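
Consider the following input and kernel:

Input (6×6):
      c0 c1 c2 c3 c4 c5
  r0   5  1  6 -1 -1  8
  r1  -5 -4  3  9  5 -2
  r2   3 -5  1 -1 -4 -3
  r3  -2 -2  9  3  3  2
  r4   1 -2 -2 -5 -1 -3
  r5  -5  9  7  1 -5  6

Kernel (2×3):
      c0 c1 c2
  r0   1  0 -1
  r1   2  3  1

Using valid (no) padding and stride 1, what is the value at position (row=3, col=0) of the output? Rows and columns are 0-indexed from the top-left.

-17

The receptive field on the input at this output position is [-2 -2 9 / 1 -2 -2]. Elementwise product with the kernel and sum: -2·1 + 9·-1 + 1·2 + -2·3 + -2·1.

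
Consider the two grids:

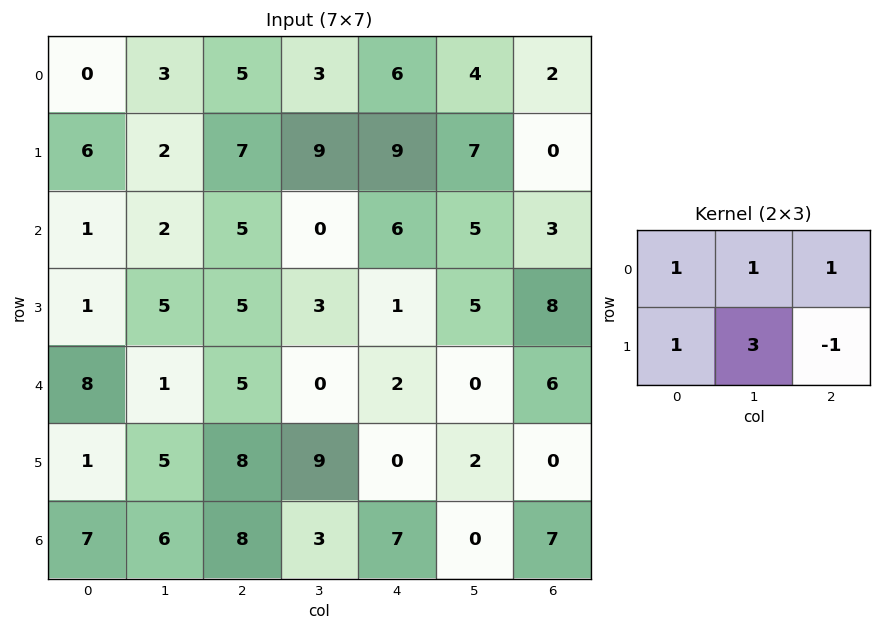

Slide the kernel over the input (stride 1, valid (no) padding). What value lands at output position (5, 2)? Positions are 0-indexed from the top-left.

The receptive field on the input at this output position is [8 9 0 / 8 3 7]. Elementwise product with the kernel and sum: 8·1 + 9·1 + 0·1 + 8·1 + 3·3 + 7·-1.

27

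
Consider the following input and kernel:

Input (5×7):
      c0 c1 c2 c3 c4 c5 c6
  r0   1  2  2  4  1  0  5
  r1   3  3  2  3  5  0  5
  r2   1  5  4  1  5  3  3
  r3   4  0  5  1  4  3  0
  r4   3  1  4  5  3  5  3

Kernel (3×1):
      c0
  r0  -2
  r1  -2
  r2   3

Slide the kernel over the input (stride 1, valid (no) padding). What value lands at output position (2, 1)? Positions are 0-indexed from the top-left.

-7

The receptive field on the input at this output position is [5 / 0 / 1]. Elementwise product with the kernel and sum: 5·-2 + 0·-2 + 1·3.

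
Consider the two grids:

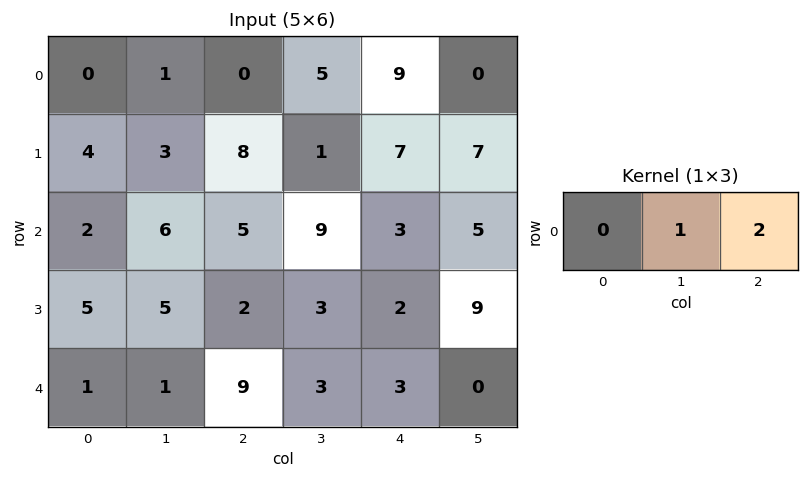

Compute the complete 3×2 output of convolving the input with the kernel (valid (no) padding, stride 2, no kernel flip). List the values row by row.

1 23
16 15
19 9

Output[0,0]: The receptive field on the input at this output position is [0 1 0]. Elementwise product with the kernel and sum: 1·1 + 0·2.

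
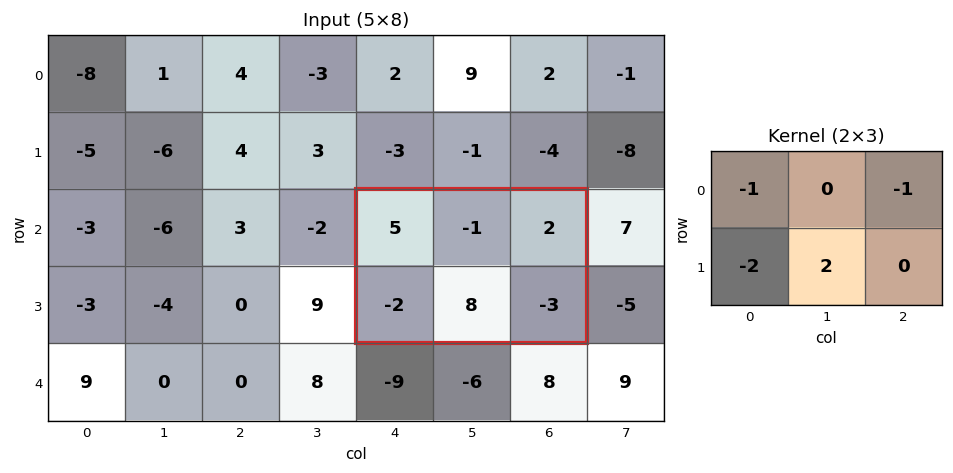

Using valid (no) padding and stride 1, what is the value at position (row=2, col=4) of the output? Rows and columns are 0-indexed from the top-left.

13

The receptive field on the input at this output position is [5 -1 2 / -2 8 -3]. Elementwise product with the kernel and sum: 5·-1 + 2·-1 + -2·-2 + 8·2.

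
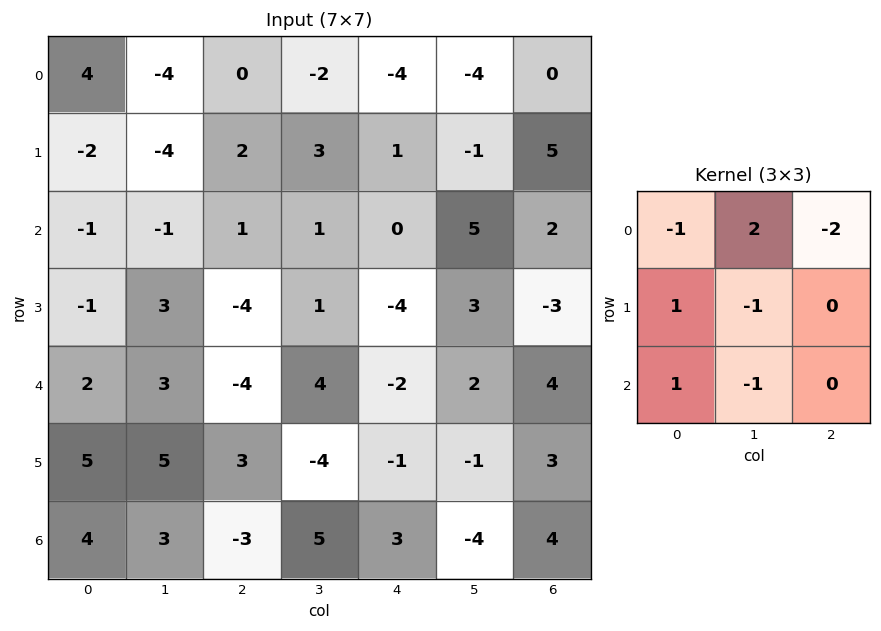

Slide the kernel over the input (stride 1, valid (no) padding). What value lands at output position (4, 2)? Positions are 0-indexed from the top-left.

The receptive field on the input at this output position is [-4 4 -2 / 3 -4 -1 / -3 5 3]. Elementwise product with the kernel and sum: -4·-1 + 4·2 + -2·-2 + 3·1 + -4·-1 + -3·1 + 5·-1.

15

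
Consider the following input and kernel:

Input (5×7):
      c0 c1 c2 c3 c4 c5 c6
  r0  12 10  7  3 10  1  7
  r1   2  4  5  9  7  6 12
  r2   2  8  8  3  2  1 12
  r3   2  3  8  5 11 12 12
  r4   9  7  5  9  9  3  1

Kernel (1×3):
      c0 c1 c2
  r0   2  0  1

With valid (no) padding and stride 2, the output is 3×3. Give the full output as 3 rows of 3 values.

31 24 27
12 18 16
23 19 19

Output[0,0]: The receptive field on the input at this output position is [12 10 7]. Elementwise product with the kernel and sum: 12·2 + 7·1.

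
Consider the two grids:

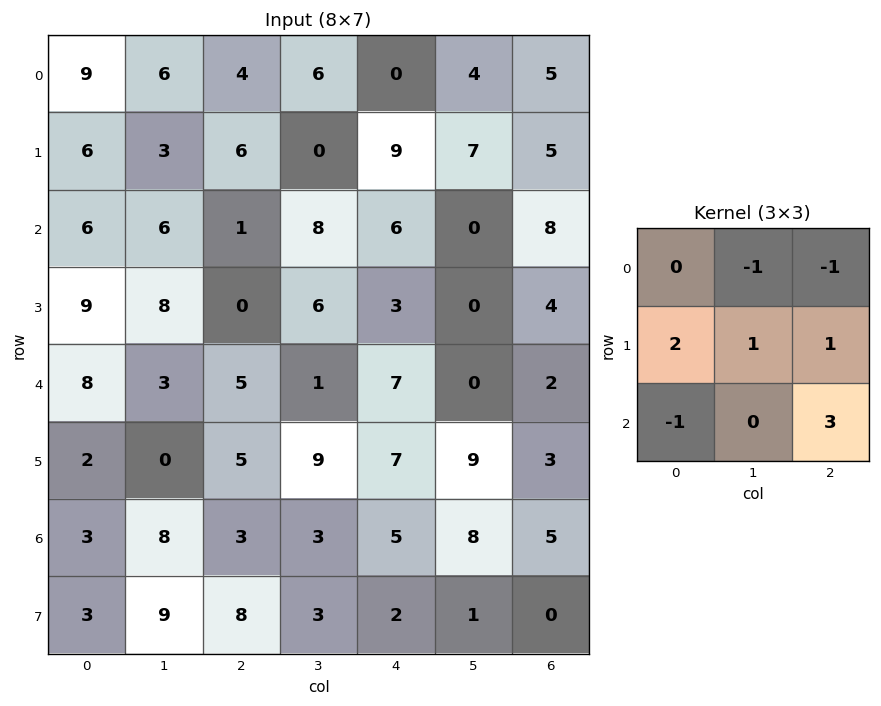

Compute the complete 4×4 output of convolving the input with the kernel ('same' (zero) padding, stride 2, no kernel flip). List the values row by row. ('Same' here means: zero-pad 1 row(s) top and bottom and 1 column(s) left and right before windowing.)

Output[0,0]: The receptive field on the zero-padded input at this output position is [0 0 0 / 0 9 6 / 0 6 3]. Elementwise product with the kernel and sum: 0·-1 + 0·-1 + 0·2 + 9·1 + 6·1 + 0·-1 + 3·3.
Output[0,1]: The receptive field on the zero-padded input at this output position is [0 0 0 / 6 4 6 / 3 6 0]. Elementwise product with the kernel and sum: 0·-1 + 0·-1 + 6·2 + 4·1 + 6·1 + 3·-1 + 0·3.

24 19 37 6
27 25 0 3
-6 33 24 -11
36 8 3 17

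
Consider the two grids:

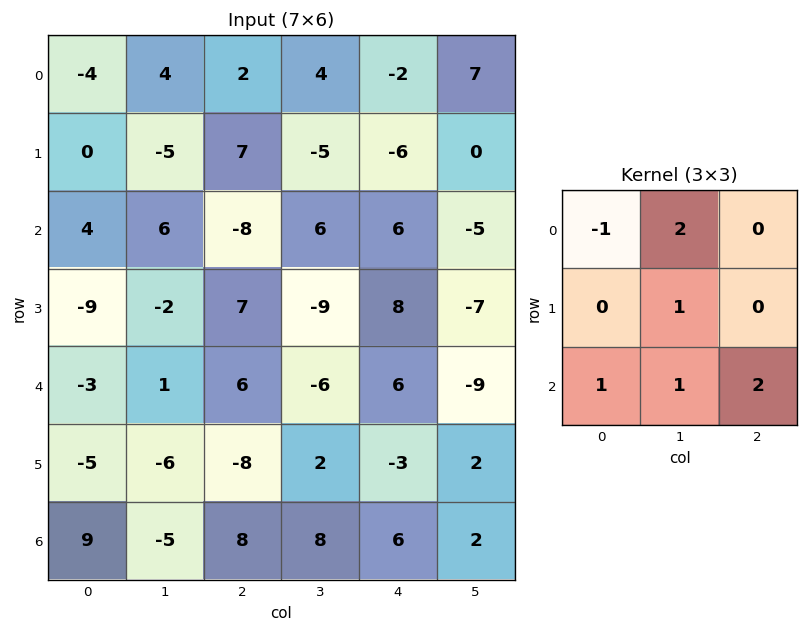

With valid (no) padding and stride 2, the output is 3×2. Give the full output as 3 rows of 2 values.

1 11
16 23
19 12

Output[0,0]: The receptive field on the input at this output position is [-4 4 2 / 0 -5 7 / 4 6 -8]. Elementwise product with the kernel and sum: -4·-1 + 4·2 + -5·1 + 4·1 + 6·1 + -8·2.
Output[0,1]: The receptive field on the input at this output position is [2 4 -2 / 7 -5 -6 / -8 6 6]. Elementwise product with the kernel and sum: 2·-1 + 4·2 + -5·1 + -8·1 + 6·1 + 6·2.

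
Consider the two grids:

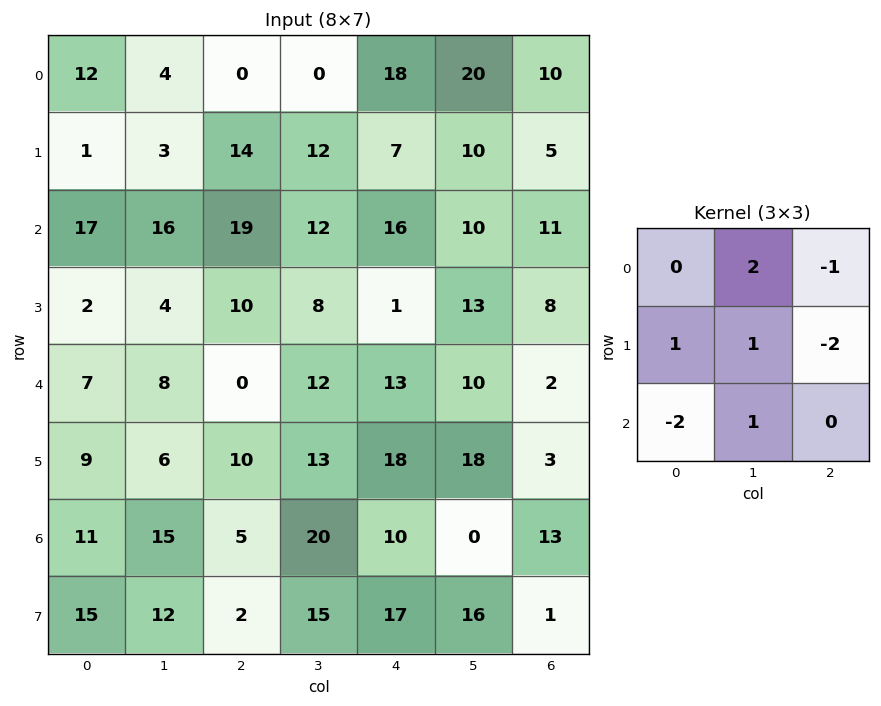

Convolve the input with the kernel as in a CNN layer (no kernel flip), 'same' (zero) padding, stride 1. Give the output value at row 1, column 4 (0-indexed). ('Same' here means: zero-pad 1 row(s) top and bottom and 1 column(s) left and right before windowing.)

The receptive field on the zero-padded input at this output position is [0 18 20 / 12 7 10 / 12 16 10]. Elementwise product with the kernel and sum: 18·2 + 20·-1 + 12·1 + 7·1 + 10·-2 + 12·-2 + 16·1.

7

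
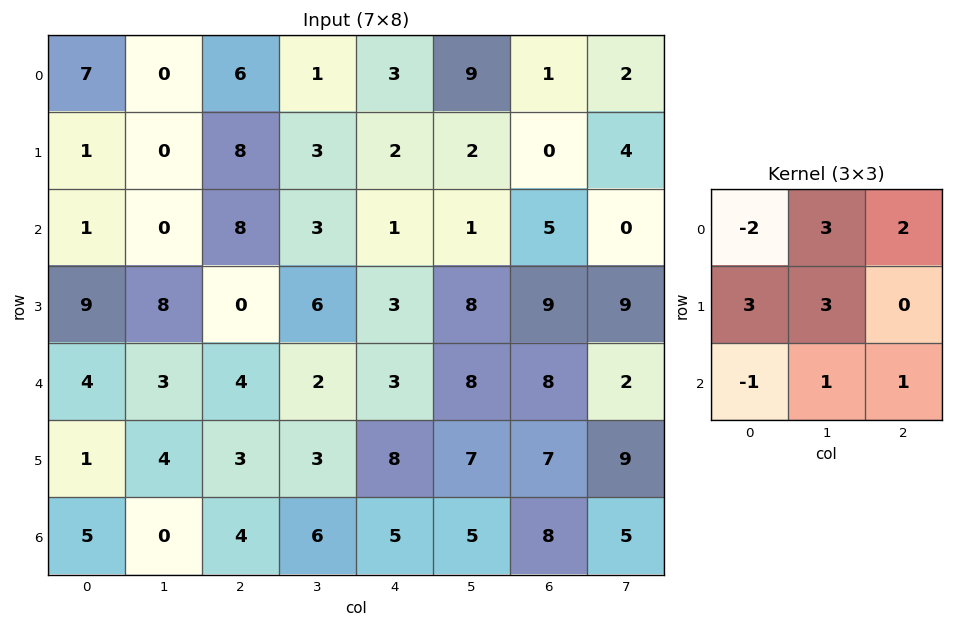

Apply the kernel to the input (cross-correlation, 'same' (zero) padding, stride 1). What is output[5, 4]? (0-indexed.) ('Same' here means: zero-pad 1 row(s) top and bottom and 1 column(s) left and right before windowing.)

The receptive field on the zero-padded input at this output position is [2 3 8 / 3 8 7 / 6 5 5]. Elementwise product with the kernel and sum: 2·-2 + 3·3 + 8·2 + 3·3 + 8·3 + 6·-1 + 5·1 + 5·1.

58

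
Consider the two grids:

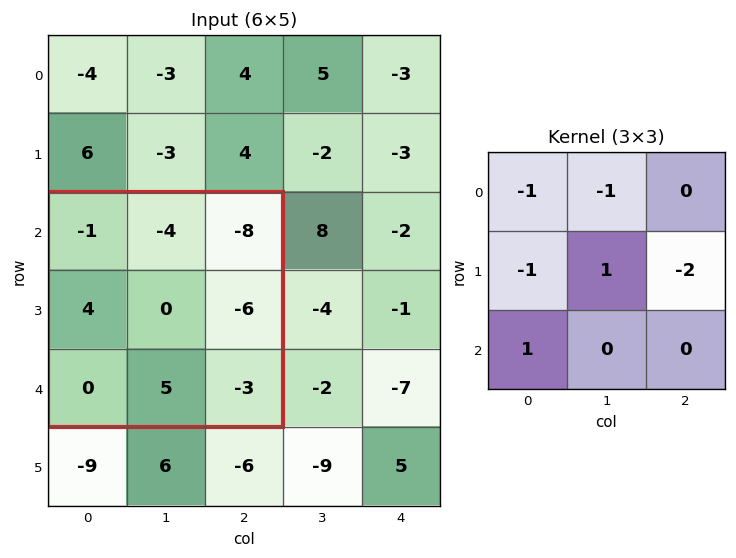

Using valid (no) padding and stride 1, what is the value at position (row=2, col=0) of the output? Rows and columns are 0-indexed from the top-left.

13

The receptive field on the input at this output position is [-1 -4 -8 / 4 0 -6 / 0 5 -3]. Elementwise product with the kernel and sum: -1·-1 + -4·-1 + 4·-1 + 0·1 + -6·-2 + 0·1.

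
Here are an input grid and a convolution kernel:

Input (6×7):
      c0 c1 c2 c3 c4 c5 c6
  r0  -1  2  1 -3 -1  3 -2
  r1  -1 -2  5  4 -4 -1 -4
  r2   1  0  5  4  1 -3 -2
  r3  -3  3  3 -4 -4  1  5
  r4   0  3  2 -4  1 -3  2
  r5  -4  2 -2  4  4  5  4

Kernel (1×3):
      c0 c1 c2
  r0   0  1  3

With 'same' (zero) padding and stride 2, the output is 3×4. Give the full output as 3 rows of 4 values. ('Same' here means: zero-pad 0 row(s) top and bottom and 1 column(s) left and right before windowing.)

Output[0,0]: The receptive field on the zero-padded input at this output position is [0 -1 2]. Elementwise product with the kernel and sum: -1·1 + 2·3.
Output[0,1]: The receptive field on the zero-padded input at this output position is [2 1 -3]. Elementwise product with the kernel and sum: 1·1 + -3·3.

5 -8 8 -2
1 17 -8 -2
9 -10 -8 2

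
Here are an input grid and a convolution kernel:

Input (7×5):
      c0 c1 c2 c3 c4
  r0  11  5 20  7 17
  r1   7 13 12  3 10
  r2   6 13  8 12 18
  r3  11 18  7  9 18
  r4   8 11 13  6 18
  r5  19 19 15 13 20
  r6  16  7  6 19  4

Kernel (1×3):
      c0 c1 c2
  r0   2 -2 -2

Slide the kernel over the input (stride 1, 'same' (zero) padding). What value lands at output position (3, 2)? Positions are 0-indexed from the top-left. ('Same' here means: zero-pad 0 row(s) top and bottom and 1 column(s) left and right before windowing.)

4

The receptive field on the zero-padded input at this output position is [18 7 9]. Elementwise product with the kernel and sum: 18·2 + 7·-2 + 9·-2.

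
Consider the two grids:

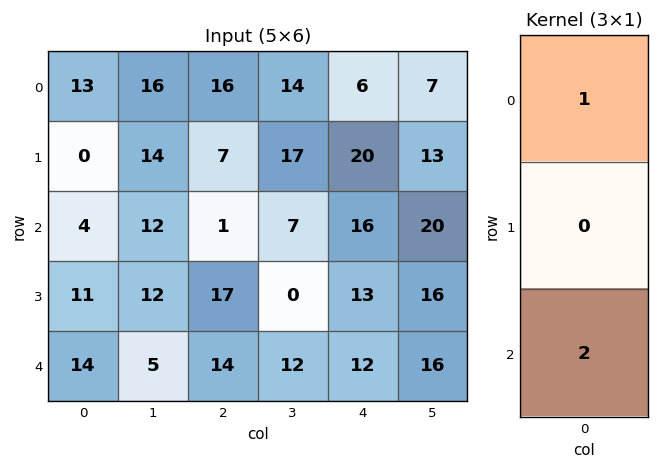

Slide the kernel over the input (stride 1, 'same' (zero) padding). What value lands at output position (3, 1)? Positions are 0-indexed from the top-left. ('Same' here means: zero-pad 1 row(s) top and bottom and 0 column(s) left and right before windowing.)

22

The receptive field on the zero-padded input at this output position is [12 / 12 / 5]. Elementwise product with the kernel and sum: 12·1 + 5·2.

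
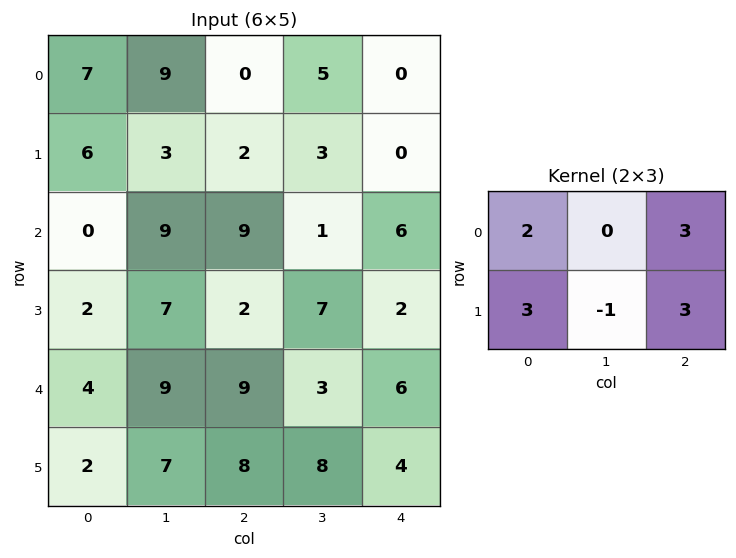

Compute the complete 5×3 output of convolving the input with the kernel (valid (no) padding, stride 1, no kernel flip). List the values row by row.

Output[0,0]: The receptive field on the input at this output position is [7 9 0 / 6 3 2]. Elementwise product with the kernel and sum: 7·2 + 0·3 + 6·3 + 3·-1 + 2·3.
Output[0,1]: The receptive field on the input at this output position is [9 0 5 / 3 2 3]. Elementwise product with the kernel and sum: 9·2 + 5·3 + 3·3 + 2·-1 + 3·3.

35 49 3
36 36 48
32 61 41
40 62 52
58 64 64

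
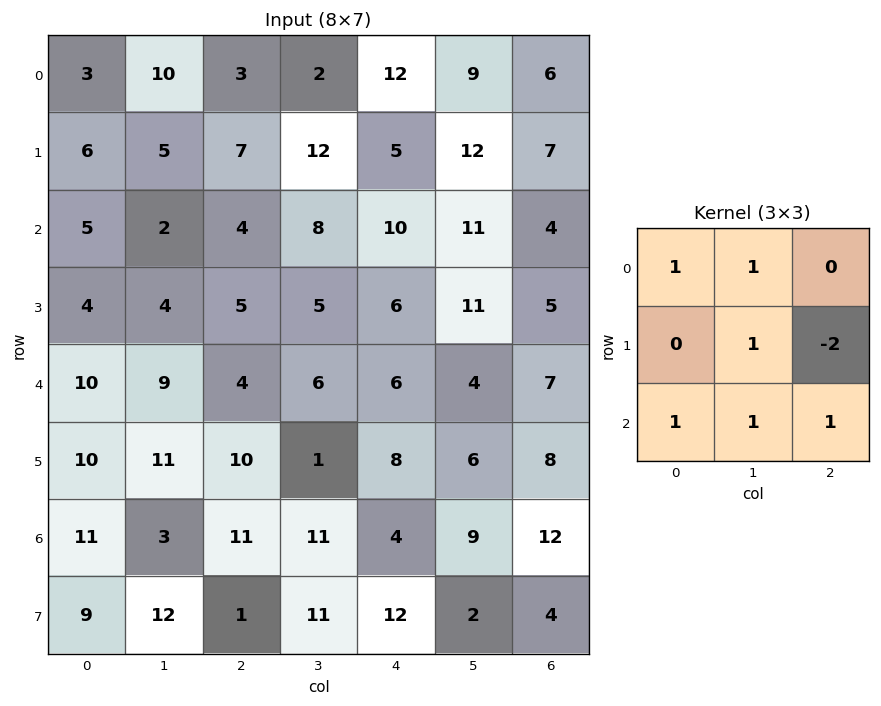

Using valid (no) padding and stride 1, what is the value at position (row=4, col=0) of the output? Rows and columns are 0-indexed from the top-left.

The receptive field on the input at this output position is [10 9 4 / 10 11 10 / 11 3 11]. Elementwise product with the kernel and sum: 10·1 + 9·1 + 11·1 + 10·-2 + 11·1 + 3·1 + 11·1.

35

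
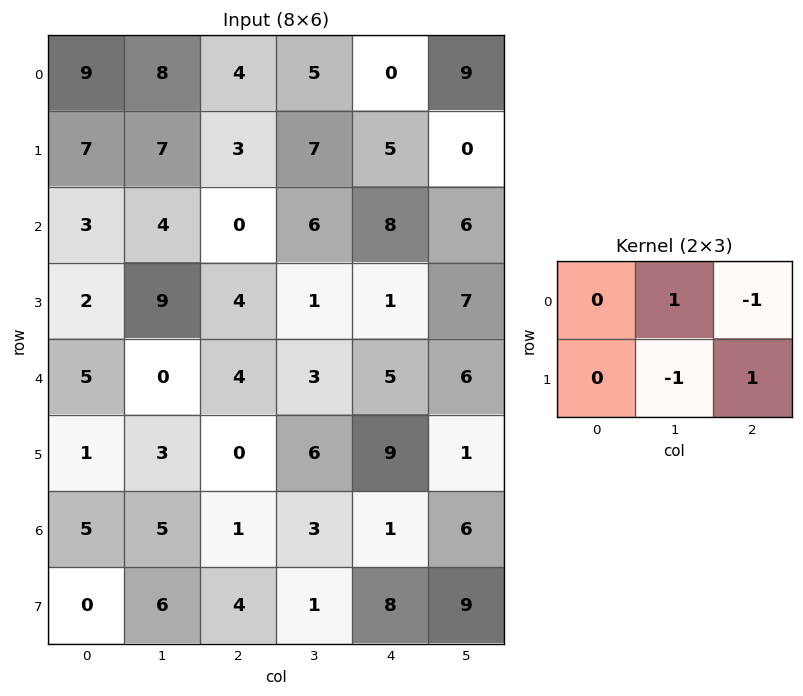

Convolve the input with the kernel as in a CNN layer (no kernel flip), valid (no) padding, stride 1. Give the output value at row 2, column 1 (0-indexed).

-9

The receptive field on the input at this output position is [4 0 6 / 9 4 1]. Elementwise product with the kernel and sum: 0·1 + 6·-1 + 4·-1 + 1·1.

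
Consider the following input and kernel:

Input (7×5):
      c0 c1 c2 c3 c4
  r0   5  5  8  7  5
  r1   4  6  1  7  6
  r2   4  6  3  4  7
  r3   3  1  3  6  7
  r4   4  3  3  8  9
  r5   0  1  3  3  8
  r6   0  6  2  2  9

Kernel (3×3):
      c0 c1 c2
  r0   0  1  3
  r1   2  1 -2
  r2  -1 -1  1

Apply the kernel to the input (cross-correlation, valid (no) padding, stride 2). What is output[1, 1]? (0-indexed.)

The receptive field on the input at this output position is [3 4 7 / 3 6 7 / 3 8 9]. Elementwise product with the kernel and sum: 4·1 + 7·3 + 3·2 + 6·1 + 7·-2 + 3·-1 + 8·-1 + 9·1.

21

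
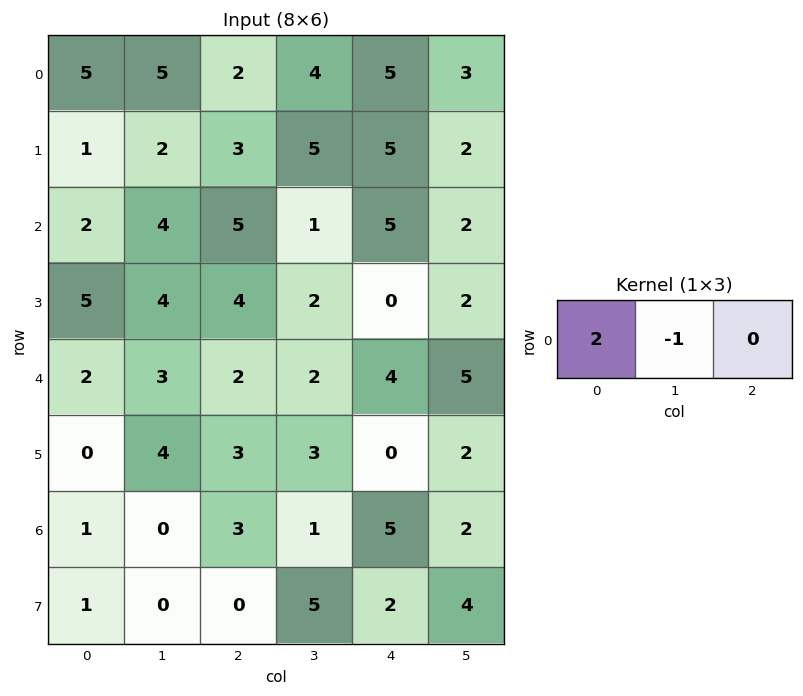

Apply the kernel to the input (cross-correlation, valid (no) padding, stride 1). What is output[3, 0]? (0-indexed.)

The receptive field on the input at this output position is [5 4 4]. Elementwise product with the kernel and sum: 5·2 + 4·-1.

6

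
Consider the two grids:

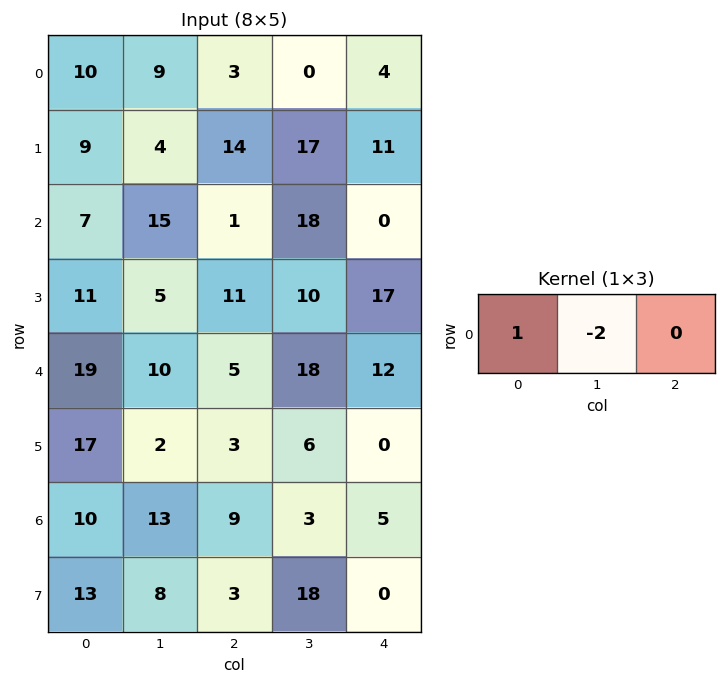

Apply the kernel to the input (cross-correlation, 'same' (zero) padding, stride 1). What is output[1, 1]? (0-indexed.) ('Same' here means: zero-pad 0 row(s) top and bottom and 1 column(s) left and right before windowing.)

The receptive field on the zero-padded input at this output position is [9 4 14]. Elementwise product with the kernel and sum: 9·1 + 4·-2.

1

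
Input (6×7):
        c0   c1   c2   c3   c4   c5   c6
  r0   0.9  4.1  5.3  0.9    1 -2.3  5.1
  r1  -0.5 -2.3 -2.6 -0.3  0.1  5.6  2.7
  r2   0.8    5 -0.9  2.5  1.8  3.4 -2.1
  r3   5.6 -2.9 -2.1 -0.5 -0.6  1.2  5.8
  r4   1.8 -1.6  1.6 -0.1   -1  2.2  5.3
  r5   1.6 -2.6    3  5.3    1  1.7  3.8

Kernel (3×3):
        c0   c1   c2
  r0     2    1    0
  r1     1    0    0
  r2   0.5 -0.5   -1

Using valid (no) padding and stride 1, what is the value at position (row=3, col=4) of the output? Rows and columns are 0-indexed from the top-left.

-5.15

The receptive field on the input at this output position is [-0.6 1.2 5.8 / -1 2.2 5.3 / 1 1.7 3.8]. Elementwise product with the kernel and sum: -0.6·2 + 1.2·1 + -1·1 + 1·0.5 + 1.7·-0.5 + 3.8·-1.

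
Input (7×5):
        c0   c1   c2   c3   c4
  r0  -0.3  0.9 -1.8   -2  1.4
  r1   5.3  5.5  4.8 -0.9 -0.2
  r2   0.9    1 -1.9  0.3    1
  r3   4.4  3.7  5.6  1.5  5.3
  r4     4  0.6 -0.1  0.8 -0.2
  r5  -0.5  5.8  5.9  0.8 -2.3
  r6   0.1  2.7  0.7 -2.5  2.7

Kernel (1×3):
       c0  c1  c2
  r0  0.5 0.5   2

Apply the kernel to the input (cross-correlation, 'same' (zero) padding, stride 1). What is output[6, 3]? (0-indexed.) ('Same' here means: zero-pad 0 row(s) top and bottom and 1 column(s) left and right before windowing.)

4.5

The receptive field on the zero-padded input at this output position is [0.7 -2.5 2.7]. Elementwise product with the kernel and sum: 0.7·0.5 + -2.5·0.5 + 2.7·2.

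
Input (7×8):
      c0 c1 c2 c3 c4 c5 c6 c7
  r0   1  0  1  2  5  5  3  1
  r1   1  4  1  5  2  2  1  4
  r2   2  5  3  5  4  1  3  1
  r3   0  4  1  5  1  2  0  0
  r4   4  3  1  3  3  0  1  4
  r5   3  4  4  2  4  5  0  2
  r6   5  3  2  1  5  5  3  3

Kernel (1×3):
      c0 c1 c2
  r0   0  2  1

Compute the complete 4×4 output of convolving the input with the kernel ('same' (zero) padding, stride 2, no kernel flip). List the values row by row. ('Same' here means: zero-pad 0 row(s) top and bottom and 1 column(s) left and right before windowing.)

2 4 15 7
9 11 9 7
11 5 6 6
13 5 15 9

Output[0,0]: The receptive field on the zero-padded input at this output position is [0 1 0]. Elementwise product with the kernel and sum: 1·2 + 0·1.
Output[0,1]: The receptive field on the zero-padded input at this output position is [0 1 2]. Elementwise product with the kernel and sum: 1·2 + 2·1.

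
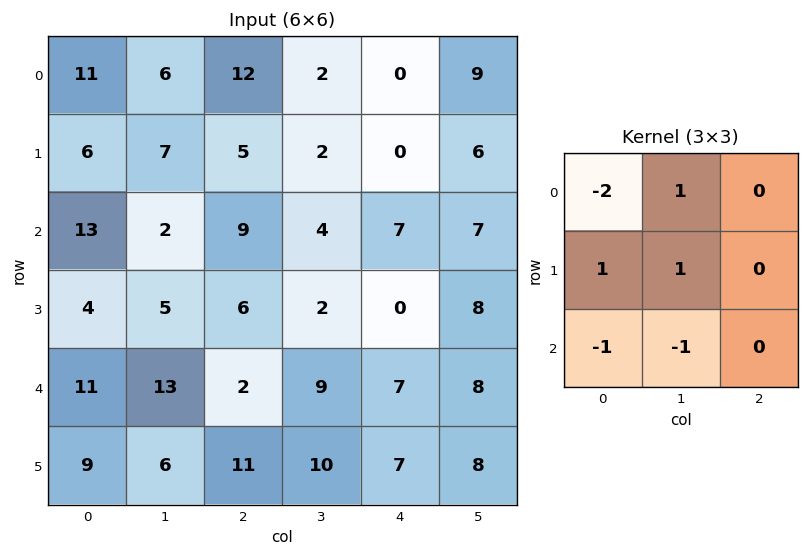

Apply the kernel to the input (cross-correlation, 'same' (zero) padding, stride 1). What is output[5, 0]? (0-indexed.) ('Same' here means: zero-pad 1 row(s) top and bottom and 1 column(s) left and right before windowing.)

The receptive field on the zero-padded input at this output position is [0 11 13 / 0 9 6 / 0 0 0]. Elementwise product with the kernel and sum: 0·-2 + 11·1 + 0·1 + 9·1 + 0·-1 + 0·-1.

20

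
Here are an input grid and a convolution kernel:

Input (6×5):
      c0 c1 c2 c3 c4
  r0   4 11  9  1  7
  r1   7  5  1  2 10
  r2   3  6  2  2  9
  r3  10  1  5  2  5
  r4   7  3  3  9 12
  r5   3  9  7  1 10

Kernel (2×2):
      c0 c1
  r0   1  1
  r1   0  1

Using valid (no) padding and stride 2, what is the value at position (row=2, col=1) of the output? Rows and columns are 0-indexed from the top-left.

13

The receptive field on the input at this output position is [3 9 / 7 1]. Elementwise product with the kernel and sum: 3·1 + 9·1 + 1·1.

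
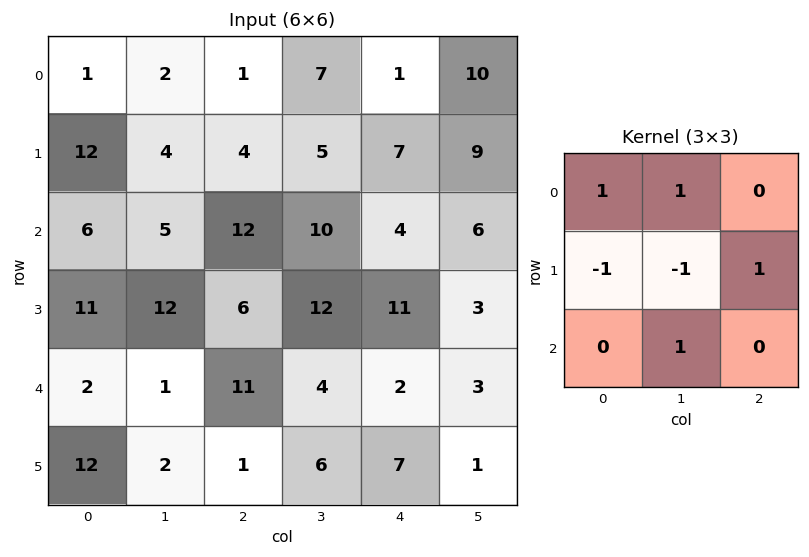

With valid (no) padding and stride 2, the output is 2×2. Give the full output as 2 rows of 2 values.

-4 16
-5 19

Output[0,0]: The receptive field on the input at this output position is [1 2 1 / 12 4 4 / 6 5 12]. Elementwise product with the kernel and sum: 1·1 + 2·1 + 12·-1 + 4·-1 + 4·1 + 5·1.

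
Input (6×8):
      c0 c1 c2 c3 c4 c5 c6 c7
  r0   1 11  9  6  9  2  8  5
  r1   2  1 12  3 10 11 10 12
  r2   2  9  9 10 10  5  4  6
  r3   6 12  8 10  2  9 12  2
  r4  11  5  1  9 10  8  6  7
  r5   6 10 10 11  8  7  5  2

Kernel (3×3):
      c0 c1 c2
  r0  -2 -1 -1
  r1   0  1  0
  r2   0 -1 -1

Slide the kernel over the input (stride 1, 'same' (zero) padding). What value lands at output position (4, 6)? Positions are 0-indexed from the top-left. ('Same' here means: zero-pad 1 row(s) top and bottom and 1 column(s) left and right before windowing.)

-33

The receptive field on the zero-padded input at this output position is [9 12 2 / 8 6 7 / 7 5 2]. Elementwise product with the kernel and sum: 9·-2 + 12·-1 + 2·-1 + 6·1 + 5·-1 + 2·-1.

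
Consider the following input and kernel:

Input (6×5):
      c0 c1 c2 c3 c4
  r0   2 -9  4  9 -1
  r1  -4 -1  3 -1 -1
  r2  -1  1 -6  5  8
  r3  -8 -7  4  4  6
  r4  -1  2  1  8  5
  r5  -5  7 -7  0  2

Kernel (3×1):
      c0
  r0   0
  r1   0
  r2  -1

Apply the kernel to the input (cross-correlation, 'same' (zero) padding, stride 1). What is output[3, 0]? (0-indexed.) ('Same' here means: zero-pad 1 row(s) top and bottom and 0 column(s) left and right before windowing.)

1

The receptive field on the zero-padded input at this output position is [-1 / -8 / -1]. Elementwise product with the kernel and sum: -1·-1.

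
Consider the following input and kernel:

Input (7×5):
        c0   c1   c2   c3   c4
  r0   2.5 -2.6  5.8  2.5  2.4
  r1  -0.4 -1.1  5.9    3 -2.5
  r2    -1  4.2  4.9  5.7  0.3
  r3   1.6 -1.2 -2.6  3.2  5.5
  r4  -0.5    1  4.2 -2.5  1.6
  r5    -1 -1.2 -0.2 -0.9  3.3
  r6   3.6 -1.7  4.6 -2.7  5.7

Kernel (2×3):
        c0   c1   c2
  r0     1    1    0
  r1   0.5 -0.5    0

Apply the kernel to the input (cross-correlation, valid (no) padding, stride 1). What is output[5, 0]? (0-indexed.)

0.45

The receptive field on the input at this output position is [-1 -1.2 -0.2 / 3.6 -1.7 4.6]. Elementwise product with the kernel and sum: -1·1 + -1.2·1 + 3.6·0.5 + -1.7·-0.5.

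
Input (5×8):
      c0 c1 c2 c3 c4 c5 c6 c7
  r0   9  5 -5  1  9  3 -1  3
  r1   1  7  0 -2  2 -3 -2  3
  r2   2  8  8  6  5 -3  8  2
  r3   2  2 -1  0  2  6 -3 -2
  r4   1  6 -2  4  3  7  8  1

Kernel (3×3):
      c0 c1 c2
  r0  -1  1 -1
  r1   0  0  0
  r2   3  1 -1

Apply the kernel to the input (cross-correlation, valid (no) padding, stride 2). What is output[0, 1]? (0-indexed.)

22

The receptive field on the input at this output position is [-5 1 9 / 0 -2 2 / 8 6 5]. Elementwise product with the kernel and sum: -5·-1 + 1·1 + 9·-1 + 8·3 + 6·1 + 5·-1.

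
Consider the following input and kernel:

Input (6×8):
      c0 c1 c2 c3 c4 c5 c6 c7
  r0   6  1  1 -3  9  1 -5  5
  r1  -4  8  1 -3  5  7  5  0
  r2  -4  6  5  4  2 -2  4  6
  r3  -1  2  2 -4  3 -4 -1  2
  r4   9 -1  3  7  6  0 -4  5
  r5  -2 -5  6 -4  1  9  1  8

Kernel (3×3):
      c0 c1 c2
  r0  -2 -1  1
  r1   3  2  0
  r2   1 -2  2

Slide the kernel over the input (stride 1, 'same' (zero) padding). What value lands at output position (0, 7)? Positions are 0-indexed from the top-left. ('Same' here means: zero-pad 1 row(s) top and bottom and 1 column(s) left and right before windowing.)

The receptive field on the zero-padded input at this output position is [0 0 0 / -5 5 0 / 5 0 0]. Elementwise product with the kernel and sum: 0·-2 + 0·-1 + 0·1 + -5·3 + 5·2 + 5·1 + 0·-2 + 0·2.

0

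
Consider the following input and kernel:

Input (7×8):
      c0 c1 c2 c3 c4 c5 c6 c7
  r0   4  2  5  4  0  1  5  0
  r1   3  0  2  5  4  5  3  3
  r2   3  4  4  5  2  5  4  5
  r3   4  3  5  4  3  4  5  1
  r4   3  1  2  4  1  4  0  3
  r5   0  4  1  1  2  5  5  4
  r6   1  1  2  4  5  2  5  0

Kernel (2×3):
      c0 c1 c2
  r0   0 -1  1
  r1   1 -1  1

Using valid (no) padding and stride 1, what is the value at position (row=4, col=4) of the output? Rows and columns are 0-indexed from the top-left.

-2

The receptive field on the input at this output position is [1 4 0 / 2 5 5]. Elementwise product with the kernel and sum: 4·-1 + 0·1 + 2·1 + 5·-1 + 5·1.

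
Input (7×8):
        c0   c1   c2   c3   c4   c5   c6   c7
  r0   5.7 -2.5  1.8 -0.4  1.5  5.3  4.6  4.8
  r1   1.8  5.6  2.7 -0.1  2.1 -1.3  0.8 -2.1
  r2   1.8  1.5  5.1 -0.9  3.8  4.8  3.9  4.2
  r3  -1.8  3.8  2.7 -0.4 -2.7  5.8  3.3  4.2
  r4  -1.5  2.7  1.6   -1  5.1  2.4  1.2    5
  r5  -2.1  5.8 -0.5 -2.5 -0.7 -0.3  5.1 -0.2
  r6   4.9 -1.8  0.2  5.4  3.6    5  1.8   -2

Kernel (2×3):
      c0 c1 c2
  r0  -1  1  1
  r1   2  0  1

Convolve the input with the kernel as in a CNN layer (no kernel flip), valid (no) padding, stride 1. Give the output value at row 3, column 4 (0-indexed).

23.2

The receptive field on the input at this output position is [-2.7 5.8 3.3 / 5.1 2.4 1.2]. Elementwise product with the kernel and sum: -2.7·-1 + 5.8·1 + 3.3·1 + 5.1·2 + 1.2·1.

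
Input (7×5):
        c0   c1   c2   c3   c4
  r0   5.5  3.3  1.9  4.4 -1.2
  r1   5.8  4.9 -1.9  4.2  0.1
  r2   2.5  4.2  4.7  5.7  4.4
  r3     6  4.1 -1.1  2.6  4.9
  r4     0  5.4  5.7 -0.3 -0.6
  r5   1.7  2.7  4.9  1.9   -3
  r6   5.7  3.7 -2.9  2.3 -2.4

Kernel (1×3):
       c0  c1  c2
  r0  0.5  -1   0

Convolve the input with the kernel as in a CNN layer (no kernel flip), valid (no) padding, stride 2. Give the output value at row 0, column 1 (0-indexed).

The receptive field on the input at this output position is [1.9 4.4 -1.2]. Elementwise product with the kernel and sum: 1.9·0.5 + 4.4·-1.

-3.45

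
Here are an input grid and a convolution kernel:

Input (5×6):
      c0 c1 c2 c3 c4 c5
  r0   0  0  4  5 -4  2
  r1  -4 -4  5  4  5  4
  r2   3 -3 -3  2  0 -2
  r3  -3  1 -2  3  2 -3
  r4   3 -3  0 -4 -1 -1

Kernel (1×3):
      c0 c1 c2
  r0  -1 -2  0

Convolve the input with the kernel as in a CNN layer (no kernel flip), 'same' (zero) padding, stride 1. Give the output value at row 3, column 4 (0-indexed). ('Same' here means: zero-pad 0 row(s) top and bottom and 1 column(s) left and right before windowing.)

-7

The receptive field on the zero-padded input at this output position is [3 2 -3]. Elementwise product with the kernel and sum: 3·-1 + 2·-2.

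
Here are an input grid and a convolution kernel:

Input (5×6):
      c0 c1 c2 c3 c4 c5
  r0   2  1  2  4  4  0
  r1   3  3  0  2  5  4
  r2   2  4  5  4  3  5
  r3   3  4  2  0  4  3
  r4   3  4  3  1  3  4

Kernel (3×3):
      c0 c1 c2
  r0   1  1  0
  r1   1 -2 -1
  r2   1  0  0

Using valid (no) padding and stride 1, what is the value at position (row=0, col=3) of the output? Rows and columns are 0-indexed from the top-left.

The receptive field on the input at this output position is [4 4 0 / 2 5 4 / 4 3 5]. Elementwise product with the kernel and sum: 4·1 + 4·1 + 2·1 + 5·-2 + 4·-1 + 4·1.

0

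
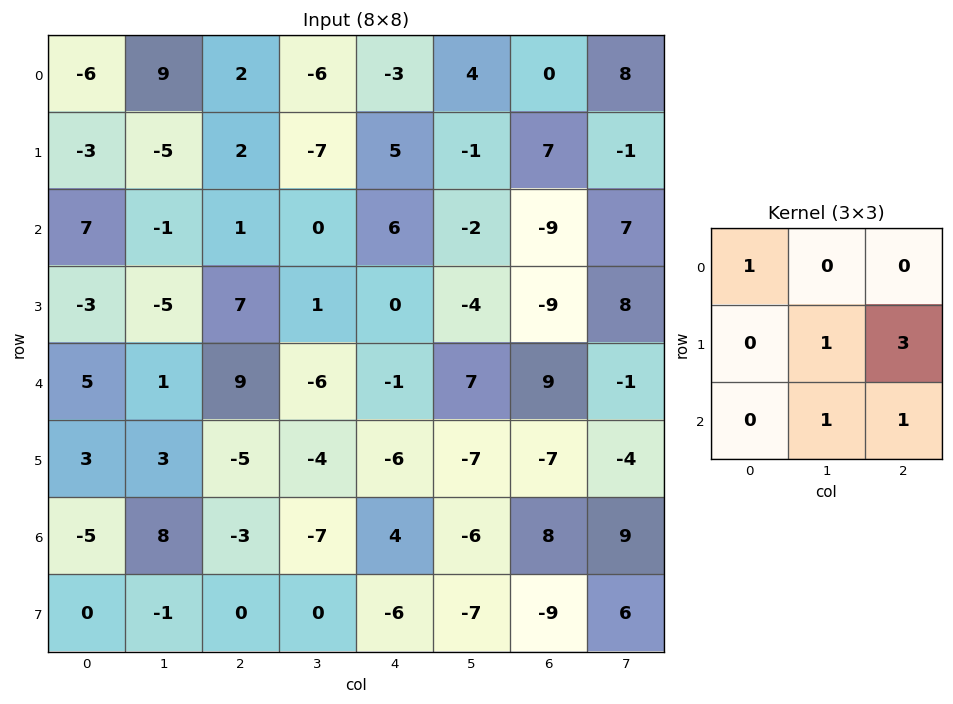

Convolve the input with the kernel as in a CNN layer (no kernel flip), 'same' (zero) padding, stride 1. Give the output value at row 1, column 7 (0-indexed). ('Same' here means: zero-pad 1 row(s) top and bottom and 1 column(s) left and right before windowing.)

6

The receptive field on the zero-padded input at this output position is [0 8 0 / 7 -1 0 / -9 7 0]. Elementwise product with the kernel and sum: 0·1 + -1·1 + 0·3 + 7·1 + 0·1.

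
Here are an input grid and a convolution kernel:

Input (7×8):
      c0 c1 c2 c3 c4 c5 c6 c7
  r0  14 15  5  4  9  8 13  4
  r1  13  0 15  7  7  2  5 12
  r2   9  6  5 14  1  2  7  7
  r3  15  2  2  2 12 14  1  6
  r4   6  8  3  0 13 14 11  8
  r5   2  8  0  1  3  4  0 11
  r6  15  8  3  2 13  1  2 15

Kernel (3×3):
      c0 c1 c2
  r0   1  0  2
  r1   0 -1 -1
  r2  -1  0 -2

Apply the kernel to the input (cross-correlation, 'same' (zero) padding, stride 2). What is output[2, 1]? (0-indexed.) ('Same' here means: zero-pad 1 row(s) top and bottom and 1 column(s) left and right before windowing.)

The receptive field on the zero-padded input at this output position is [2 2 2 / 8 3 0 / 8 0 1]. Elementwise product with the kernel and sum: 2·1 + 2·2 + 3·-1 + 0·-1 + 8·-1 + 1·-2.

-7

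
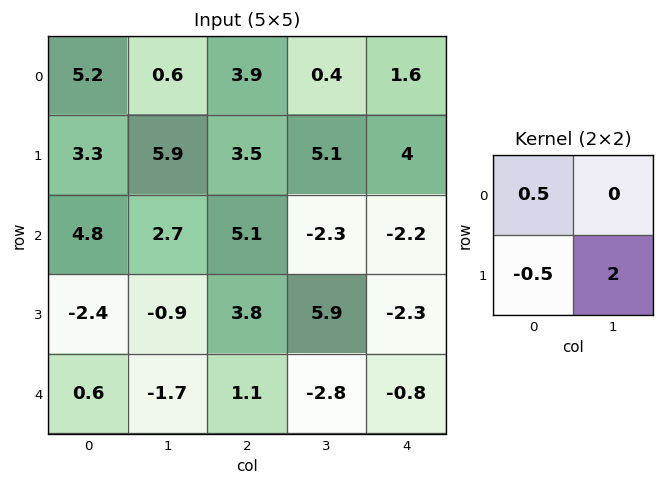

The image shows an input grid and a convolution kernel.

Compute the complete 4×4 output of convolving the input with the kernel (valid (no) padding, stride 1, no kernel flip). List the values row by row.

12.75 4.35 10.4 5.65
4.65 11.8 -5.4 -0.7
1.8 9.4 12.45 -8.7
-4.9 2.6 -4.25 2.75

Output[0,0]: The receptive field on the input at this output position is [5.2 0.6 / 3.3 5.9]. Elementwise product with the kernel and sum: 5.2·0.5 + 3.3·-0.5 + 5.9·2.
Output[0,1]: The receptive field on the input at this output position is [0.6 3.9 / 5.9 3.5]. Elementwise product with the kernel and sum: 0.6·0.5 + 5.9·-0.5 + 3.5·2.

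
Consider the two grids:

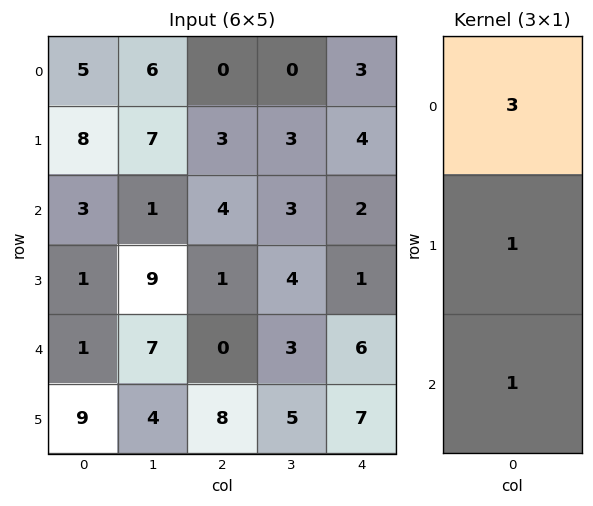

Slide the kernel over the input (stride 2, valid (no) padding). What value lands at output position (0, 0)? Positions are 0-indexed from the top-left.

26

The receptive field on the input at this output position is [5 / 8 / 3]. Elementwise product with the kernel and sum: 5·3 + 8·1 + 3·1.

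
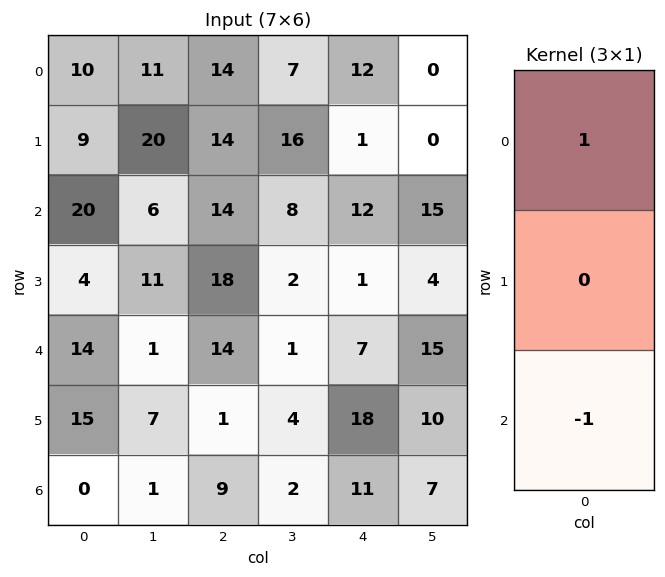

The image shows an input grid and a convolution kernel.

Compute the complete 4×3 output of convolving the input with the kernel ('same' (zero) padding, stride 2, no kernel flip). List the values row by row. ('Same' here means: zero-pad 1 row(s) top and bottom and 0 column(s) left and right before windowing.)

-9 -14 -1
5 -4 0
-11 17 -17
15 1 18

Output[0,0]: The receptive field on the zero-padded input at this output position is [0 / 10 / 9]. Elementwise product with the kernel and sum: 0·1 + 9·-1.
Output[0,1]: The receptive field on the zero-padded input at this output position is [0 / 14 / 14]. Elementwise product with the kernel and sum: 0·1 + 14·-1.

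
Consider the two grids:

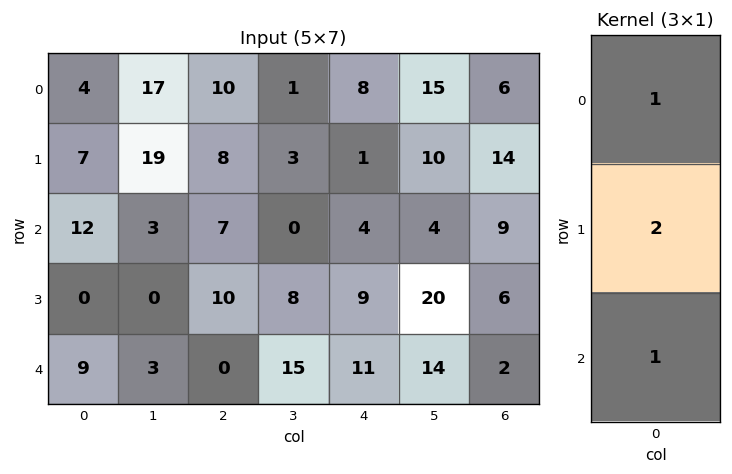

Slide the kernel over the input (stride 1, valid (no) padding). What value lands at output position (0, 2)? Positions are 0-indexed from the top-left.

33

The receptive field on the input at this output position is [10 / 8 / 7]. Elementwise product with the kernel and sum: 10·1 + 8·2 + 7·1.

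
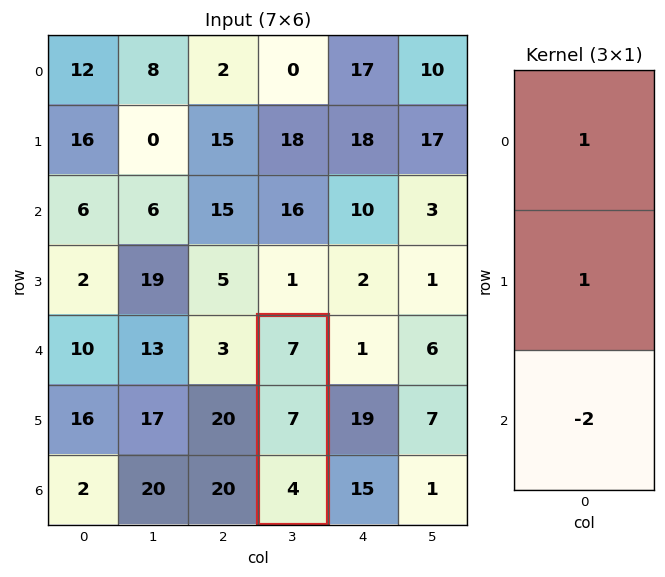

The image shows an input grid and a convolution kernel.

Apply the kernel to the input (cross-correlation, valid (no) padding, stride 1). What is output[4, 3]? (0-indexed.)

6

The receptive field on the input at this output position is [7 / 7 / 4]. Elementwise product with the kernel and sum: 7·1 + 7·1 + 4·-2.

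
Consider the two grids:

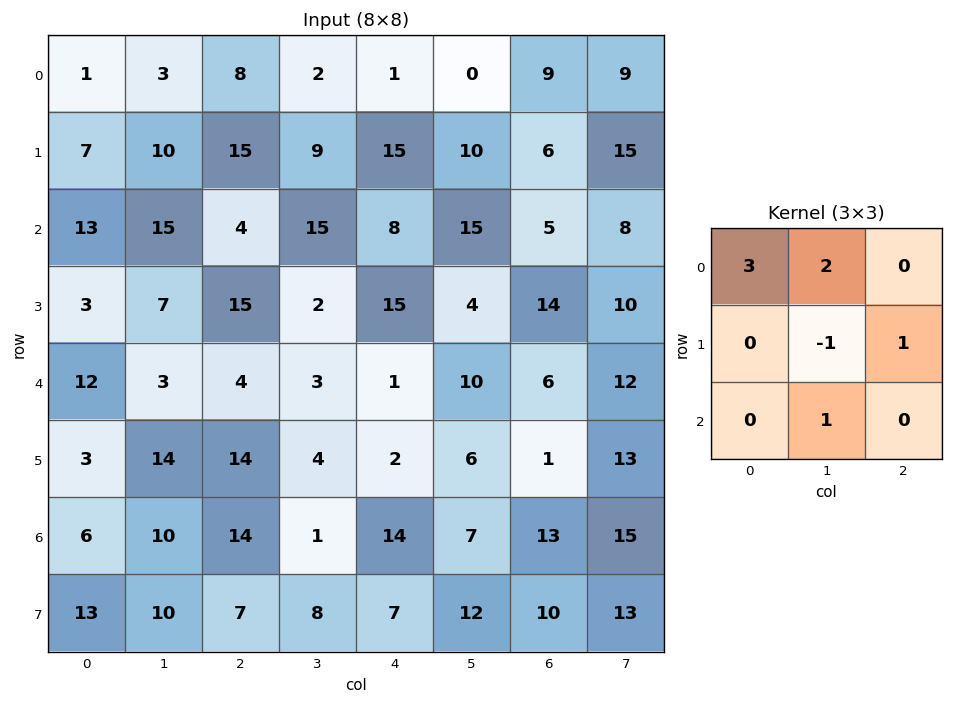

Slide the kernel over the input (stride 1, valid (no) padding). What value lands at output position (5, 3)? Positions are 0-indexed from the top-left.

16

The receptive field on the input at this output position is [4 2 6 / 1 14 7 / 8 7 12]. Elementwise product with the kernel and sum: 4·3 + 2·2 + 14·-1 + 7·1 + 7·1.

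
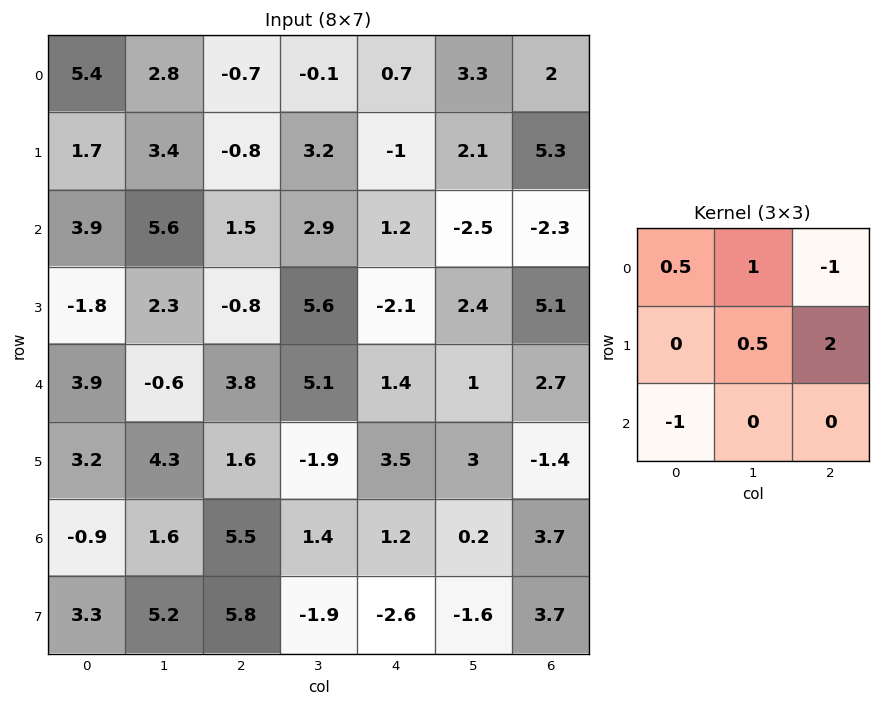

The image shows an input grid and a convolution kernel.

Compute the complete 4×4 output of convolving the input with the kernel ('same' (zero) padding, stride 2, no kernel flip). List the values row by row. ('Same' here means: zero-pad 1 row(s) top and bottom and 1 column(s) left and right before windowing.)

Output[0,0]: The receptive field on the zero-padded input at this output position is [0 0 0 / 0 5.4 2.8 / 0 1.7 3.4]. Elementwise product with the kernel and sum: 0·0.5 + 0·1 + 0·-1 + 5.4·0.5 + 2.8·2 + 0·-1.
Output[0,1]: The receptive field on the zero-padded input at this output position is [0 0 0 / 2.8 -0.7 -0.1 / 3.4 -0.8 3.2]. Elementwise product with the kernel and sum: 0·0.5 + 0·1 + 0·-1 + -0.7·0.5 + -0.1·2 + 3.4·-1.

8.3 -3.95 3.75 -1.1
11.45 1.95 -11.5 2.8
-3.35 2.55 2.9 4.65
1.65 6 2.45 3.55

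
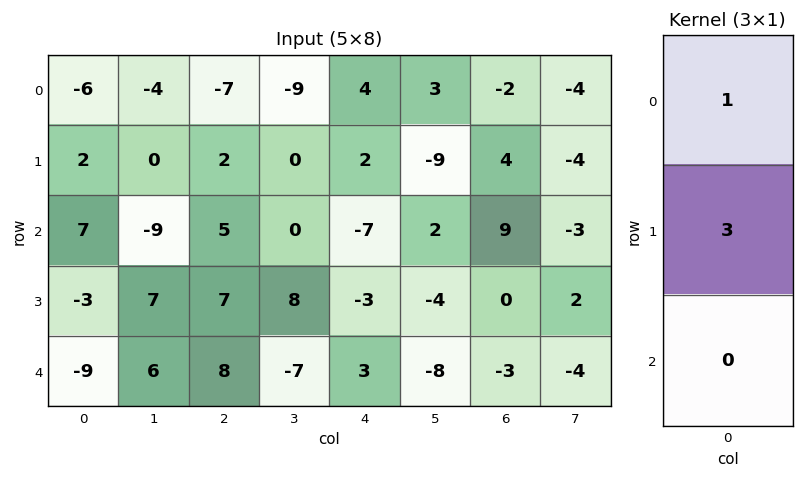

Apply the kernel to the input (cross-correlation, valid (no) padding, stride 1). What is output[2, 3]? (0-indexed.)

24

The receptive field on the input at this output position is [0 / 8 / -7]. Elementwise product with the kernel and sum: 0·1 + 8·3.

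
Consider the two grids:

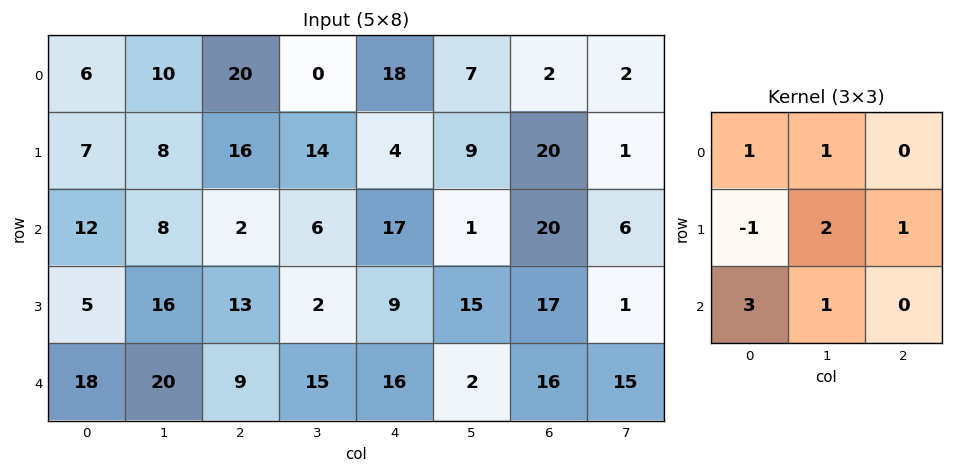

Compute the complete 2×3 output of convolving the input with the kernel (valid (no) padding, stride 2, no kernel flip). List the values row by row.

Output[0,0]: The receptive field on the input at this output position is [6 10 20 / 7 8 16 / 12 8 2]. Elementwise product with the kernel and sum: 6·1 + 10·1 + 7·-1 + 8·2 + 16·1 + 12·3 + 8·1.
Output[0,1]: The receptive field on the input at this output position is [20 0 18 / 16 14 4 / 2 6 17]. Elementwise product with the kernel and sum: 20·1 + 0·1 + 16·-1 + 14·2 + 4·1 + 2·3 + 6·1.

85 48 111
134 50 106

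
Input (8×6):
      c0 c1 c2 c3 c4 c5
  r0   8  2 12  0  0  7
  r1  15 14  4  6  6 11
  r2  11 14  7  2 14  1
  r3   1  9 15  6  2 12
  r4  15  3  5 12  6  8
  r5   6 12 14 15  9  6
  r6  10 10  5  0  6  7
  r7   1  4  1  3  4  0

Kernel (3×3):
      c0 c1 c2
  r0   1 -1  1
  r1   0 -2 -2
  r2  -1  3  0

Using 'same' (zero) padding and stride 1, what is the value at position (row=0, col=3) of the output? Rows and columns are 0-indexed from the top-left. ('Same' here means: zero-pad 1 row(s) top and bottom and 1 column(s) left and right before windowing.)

The receptive field on the zero-padded input at this output position is [0 0 0 / 12 0 0 / 4 6 6]. Elementwise product with the kernel and sum: 0·1 + 0·-1 + 0·1 + 0·-2 + 0·-2 + 4·-1 + 6·3.

14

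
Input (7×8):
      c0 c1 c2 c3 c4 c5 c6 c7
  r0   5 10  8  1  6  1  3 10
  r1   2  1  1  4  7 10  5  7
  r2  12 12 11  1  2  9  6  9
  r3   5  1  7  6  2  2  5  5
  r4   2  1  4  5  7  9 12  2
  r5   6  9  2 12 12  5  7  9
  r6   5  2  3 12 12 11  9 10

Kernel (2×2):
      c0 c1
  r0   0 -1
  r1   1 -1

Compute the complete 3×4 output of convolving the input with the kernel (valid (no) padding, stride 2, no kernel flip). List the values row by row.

Output[0,0]: The receptive field on the input at this output position is [5 10 / 2 1]. Elementwise product with the kernel and sum: 10·-1 + 2·1 + 1·-1.

-9 -4 -4 -12
-8 0 -9 -9
-4 -15 -2 -4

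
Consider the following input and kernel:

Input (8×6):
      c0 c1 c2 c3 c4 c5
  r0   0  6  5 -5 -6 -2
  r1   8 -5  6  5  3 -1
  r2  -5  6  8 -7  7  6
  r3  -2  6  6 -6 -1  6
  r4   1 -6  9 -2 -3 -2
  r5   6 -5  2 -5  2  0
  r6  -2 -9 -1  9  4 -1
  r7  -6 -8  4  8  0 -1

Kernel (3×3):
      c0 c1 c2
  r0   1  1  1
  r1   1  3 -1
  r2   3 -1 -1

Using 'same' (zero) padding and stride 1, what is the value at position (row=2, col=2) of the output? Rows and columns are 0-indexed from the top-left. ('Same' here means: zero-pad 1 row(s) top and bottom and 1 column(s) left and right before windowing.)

61

The receptive field on the zero-padded input at this output position is [-5 6 5 / 6 8 -7 / 6 6 -6]. Elementwise product with the kernel and sum: -5·1 + 6·1 + 5·1 + 6·1 + 8·3 + -7·-1 + 6·3 + 6·-1 + -6·-1.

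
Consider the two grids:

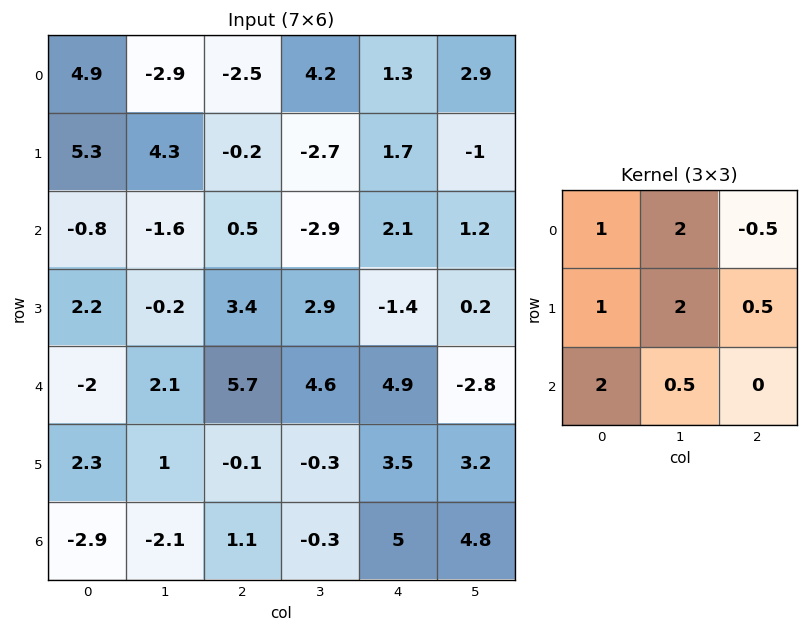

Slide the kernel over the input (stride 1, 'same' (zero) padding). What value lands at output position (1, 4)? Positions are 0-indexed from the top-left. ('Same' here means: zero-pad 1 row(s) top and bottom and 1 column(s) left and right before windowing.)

0.8

The receptive field on the zero-padded input at this output position is [4.2 1.3 2.9 / -2.7 1.7 -1 / -2.9 2.1 1.2]. Elementwise product with the kernel and sum: 4.2·1 + 1.3·2 + 2.9·-0.5 + -2.7·1 + 1.7·2 + -1·0.5 + -2.9·2 + 2.1·0.5.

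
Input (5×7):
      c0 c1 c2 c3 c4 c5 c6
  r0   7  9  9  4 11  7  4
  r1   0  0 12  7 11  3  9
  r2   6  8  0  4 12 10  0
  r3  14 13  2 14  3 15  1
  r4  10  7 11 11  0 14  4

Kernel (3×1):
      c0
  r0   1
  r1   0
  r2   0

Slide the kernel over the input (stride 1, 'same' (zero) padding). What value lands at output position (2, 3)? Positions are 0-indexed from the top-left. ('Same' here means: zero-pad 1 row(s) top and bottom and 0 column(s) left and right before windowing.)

The receptive field on the zero-padded input at this output position is [7 / 4 / 14]. Elementwise product with the kernel and sum: 7·1.

7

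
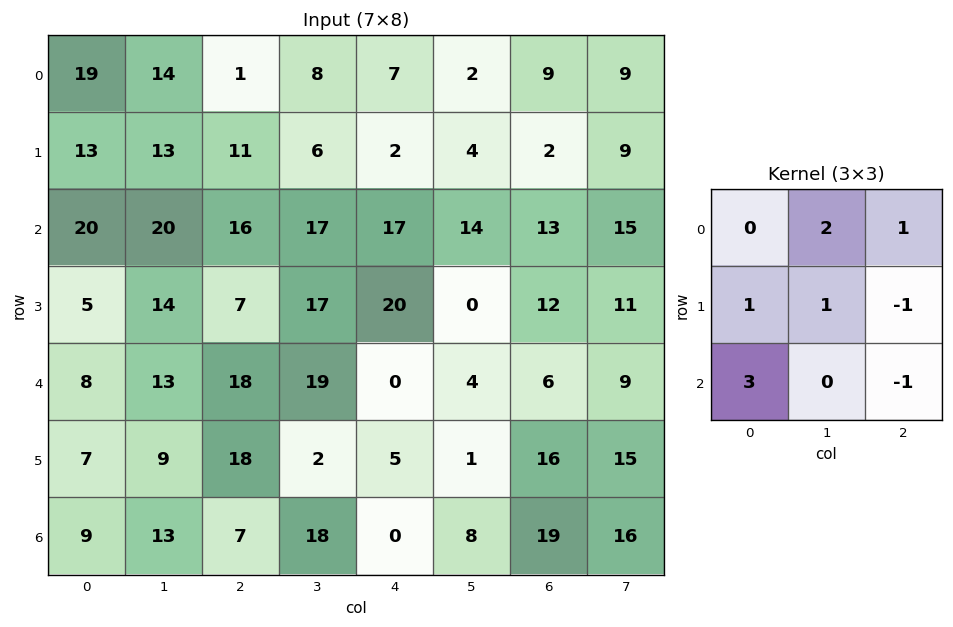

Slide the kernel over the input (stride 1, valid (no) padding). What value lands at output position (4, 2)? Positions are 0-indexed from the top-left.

74

The receptive field on the input at this output position is [18 19 0 / 18 2 5 / 7 18 0]. Elementwise product with the kernel and sum: 19·2 + 0·1 + 18·1 + 2·1 + 5·-1 + 7·3 + 0·-1.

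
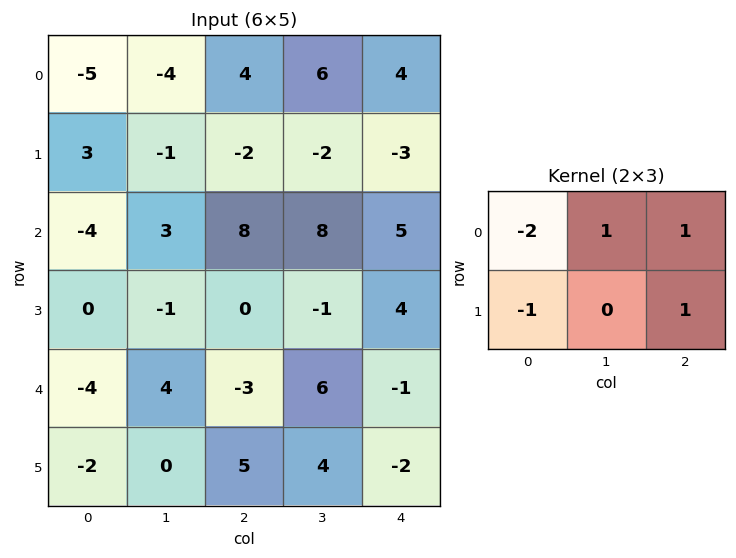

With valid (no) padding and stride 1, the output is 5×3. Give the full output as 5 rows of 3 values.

Output[0,0]: The receptive field on the input at this output position is [-5 -4 4 / 3 -1 -2]. Elementwise product with the kernel and sum: -5·-2 + -4·1 + 4·1 + 3·-1 + -2·1.
Output[0,1]: The receptive field on the input at this output position is [-4 4 6 / -1 -2 -2]. Elementwise product with the kernel and sum: -4·-2 + 4·1 + 6·1 + -1·-1 + -2·1.

5 17 1
3 3 -4
19 10 1
0 3 5
16 -1 4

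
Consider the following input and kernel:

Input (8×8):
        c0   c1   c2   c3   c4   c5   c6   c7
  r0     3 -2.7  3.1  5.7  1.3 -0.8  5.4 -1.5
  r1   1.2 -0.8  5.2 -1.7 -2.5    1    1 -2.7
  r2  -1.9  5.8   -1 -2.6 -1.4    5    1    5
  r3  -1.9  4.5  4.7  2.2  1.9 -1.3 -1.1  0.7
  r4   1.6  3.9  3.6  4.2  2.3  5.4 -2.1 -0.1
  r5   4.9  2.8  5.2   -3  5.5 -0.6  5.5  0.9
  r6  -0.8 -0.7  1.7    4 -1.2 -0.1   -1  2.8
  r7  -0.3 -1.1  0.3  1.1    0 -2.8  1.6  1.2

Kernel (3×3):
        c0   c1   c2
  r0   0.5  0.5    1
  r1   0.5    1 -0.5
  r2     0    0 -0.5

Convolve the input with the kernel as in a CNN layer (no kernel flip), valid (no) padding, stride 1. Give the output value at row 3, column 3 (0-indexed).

The receptive field on the input at this output position is [2.2 1.9 -1.3 / 4.2 2.3 5.4 / -3 5.5 -0.6]. Elementwise product with the kernel and sum: 2.2·0.5 + 1.9·0.5 + -1.3·1 + 4.2·0.5 + 2.3·1 + 5.4·-0.5 + -0.6·-0.5.

2.75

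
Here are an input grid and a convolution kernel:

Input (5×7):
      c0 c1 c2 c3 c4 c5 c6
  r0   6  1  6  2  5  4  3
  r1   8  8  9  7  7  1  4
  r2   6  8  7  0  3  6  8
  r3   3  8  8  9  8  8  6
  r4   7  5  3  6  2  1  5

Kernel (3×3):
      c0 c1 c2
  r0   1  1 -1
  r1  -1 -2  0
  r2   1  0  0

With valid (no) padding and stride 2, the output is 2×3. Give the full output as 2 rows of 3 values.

-17 -13 0
-5 -19 -21

Output[0,0]: The receptive field on the input at this output position is [6 1 6 / 8 8 9 / 6 8 7]. Elementwise product with the kernel and sum: 6·1 + 1·1 + 6·-1 + 8·-1 + 8·-2 + 6·1.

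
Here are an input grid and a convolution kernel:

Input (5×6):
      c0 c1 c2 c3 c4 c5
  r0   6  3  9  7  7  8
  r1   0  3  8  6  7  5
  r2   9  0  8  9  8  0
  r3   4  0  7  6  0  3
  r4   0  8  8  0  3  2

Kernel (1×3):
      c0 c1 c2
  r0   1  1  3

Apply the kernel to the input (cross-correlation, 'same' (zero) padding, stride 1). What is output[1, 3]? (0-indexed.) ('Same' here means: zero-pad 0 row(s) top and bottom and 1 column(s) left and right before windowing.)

The receptive field on the zero-padded input at this output position is [8 6 7]. Elementwise product with the kernel and sum: 8·1 + 6·1 + 7·3.

35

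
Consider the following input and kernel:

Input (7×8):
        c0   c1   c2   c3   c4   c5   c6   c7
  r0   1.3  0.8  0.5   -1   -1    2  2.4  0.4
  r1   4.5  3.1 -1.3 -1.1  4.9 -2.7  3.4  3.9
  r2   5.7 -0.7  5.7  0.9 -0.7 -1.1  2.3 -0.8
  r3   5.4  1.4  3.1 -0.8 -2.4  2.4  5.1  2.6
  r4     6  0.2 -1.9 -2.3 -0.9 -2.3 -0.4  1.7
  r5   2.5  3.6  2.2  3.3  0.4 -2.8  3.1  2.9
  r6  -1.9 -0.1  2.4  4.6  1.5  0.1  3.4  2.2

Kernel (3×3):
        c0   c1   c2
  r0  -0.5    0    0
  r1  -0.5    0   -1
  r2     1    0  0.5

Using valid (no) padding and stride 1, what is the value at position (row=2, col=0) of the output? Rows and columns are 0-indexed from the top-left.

-3.6

The receptive field on the input at this output position is [5.7 -0.7 5.7 / 5.4 1.4 3.1 / 6 0.2 -1.9]. Elementwise product with the kernel and sum: 5.7·-0.5 + 5.4·-0.5 + 3.1·-1 + 6·1 + -1.9·0.5.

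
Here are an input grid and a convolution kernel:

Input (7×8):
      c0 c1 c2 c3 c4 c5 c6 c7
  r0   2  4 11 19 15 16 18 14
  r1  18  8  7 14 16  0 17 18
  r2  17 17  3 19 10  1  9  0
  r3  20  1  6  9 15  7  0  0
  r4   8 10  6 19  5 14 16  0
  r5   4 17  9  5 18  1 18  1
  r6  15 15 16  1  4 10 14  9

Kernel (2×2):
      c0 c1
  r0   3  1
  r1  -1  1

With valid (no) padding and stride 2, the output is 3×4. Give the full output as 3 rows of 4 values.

Output[0,0]: The receptive field on the input at this output position is [2 4 / 18 8]. Elementwise product with the kernel and sum: 2·3 + 4·1 + 18·-1 + 8·1.

0 59 45 69
49 31 23 27
47 33 12 31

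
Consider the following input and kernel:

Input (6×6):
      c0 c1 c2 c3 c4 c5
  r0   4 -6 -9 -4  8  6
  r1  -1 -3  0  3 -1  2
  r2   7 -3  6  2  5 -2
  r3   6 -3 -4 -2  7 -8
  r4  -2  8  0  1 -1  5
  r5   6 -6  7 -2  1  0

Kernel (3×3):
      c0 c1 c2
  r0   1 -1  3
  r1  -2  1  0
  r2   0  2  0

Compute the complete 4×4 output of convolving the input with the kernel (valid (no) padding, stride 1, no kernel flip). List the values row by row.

-24 9 26 9
-21 10 -20 25
29 -1 27 0
-3 -7 16 -34

Output[0,0]: The receptive field on the input at this output position is [4 -6 -9 / -1 -3 0 / 7 -3 6]. Elementwise product with the kernel and sum: 4·1 + -6·-1 + -9·3 + -1·-2 + -3·1 + -3·2.
Output[0,1]: The receptive field on the input at this output position is [-6 -9 -4 / -3 0 3 / -3 6 2]. Elementwise product with the kernel and sum: -6·1 + -9·-1 + -4·3 + -3·-2 + 0·1 + 6·2.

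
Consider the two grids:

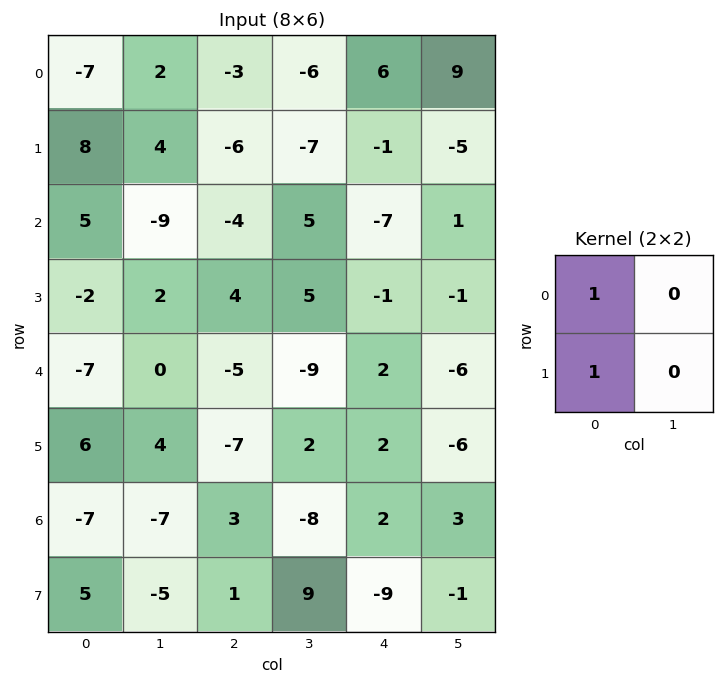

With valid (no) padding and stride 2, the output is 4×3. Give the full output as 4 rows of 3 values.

Output[0,0]: The receptive field on the input at this output position is [-7 2 / 8 4]. Elementwise product with the kernel and sum: -7·1 + 8·1.

1 -9 5
3 0 -8
-1 -12 4
-2 4 -7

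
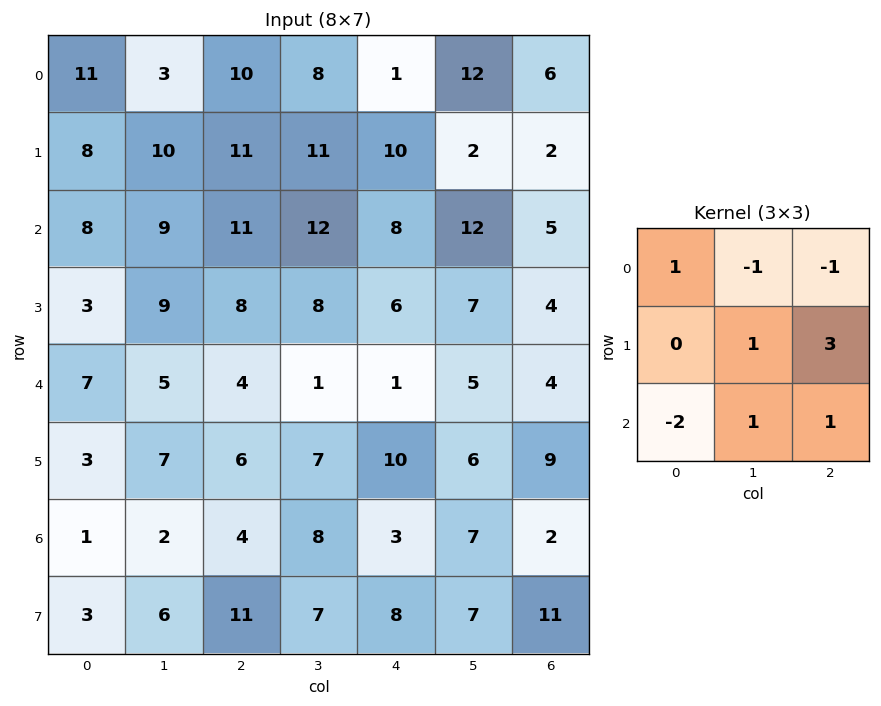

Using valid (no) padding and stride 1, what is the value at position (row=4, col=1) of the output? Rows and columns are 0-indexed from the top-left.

35

The receptive field on the input at this output position is [5 4 1 / 7 6 7 / 2 4 8]. Elementwise product with the kernel and sum: 5·1 + 4·-1 + 1·-1 + 6·1 + 7·3 + 2·-2 + 4·1 + 8·1.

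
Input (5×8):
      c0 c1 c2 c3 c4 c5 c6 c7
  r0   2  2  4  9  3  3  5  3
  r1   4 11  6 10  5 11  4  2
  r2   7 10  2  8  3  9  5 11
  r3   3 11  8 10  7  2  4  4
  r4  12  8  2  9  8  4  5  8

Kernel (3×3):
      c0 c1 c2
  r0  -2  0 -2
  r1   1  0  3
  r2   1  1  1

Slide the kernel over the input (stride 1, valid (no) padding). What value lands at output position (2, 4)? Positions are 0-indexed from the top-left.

The receptive field on the input at this output position is [3 9 5 / 7 2 4 / 8 4 5]. Elementwise product with the kernel and sum: 3·-2 + 5·-2 + 7·1 + 4·3 + 8·1 + 4·1 + 5·1.

20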